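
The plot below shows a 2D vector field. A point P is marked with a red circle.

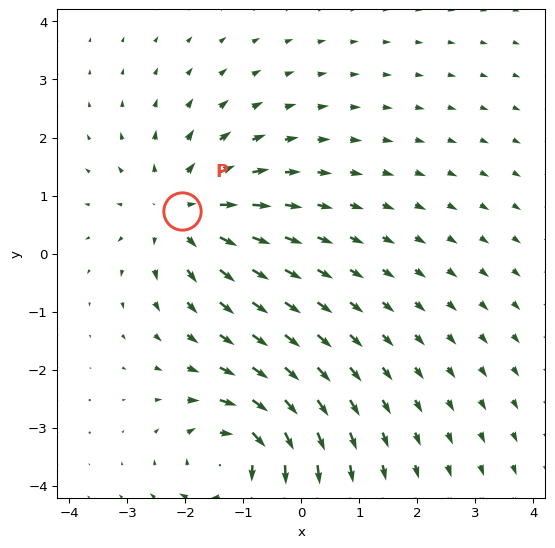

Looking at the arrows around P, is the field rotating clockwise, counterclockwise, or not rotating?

not rotating

Near P at (-2.1, 0.7) the arrows show no circulation. The curl there is ≈0.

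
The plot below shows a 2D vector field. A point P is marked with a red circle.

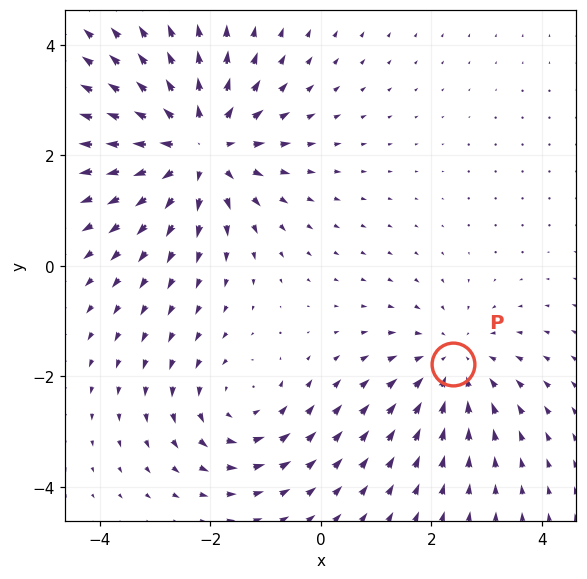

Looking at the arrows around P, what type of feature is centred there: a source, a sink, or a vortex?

At P (2.4, -1.8) the arrows converge inward. Divergence about -2, curl ≈0 — negative divergence with near-zero curl is a sink.

sink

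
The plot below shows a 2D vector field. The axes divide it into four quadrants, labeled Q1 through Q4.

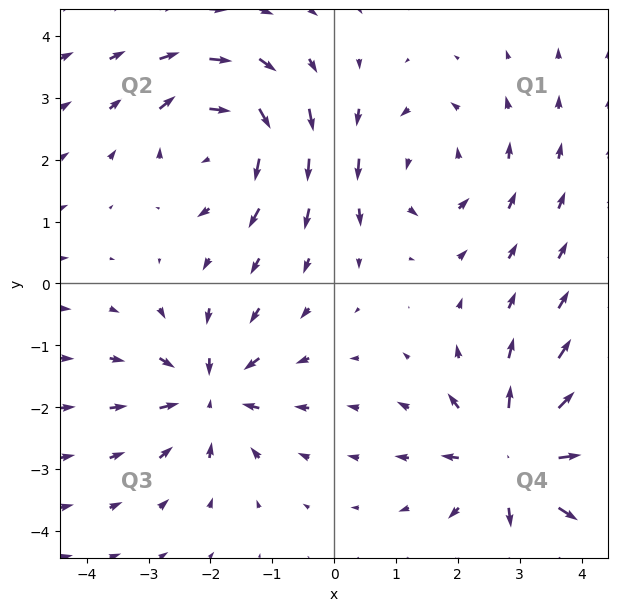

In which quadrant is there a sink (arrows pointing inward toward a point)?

Q3

The sink sits at approximately (-2.0, -1.8), which lies in quadrant Q3. The divergence there is about -5, negative as expected for a sink.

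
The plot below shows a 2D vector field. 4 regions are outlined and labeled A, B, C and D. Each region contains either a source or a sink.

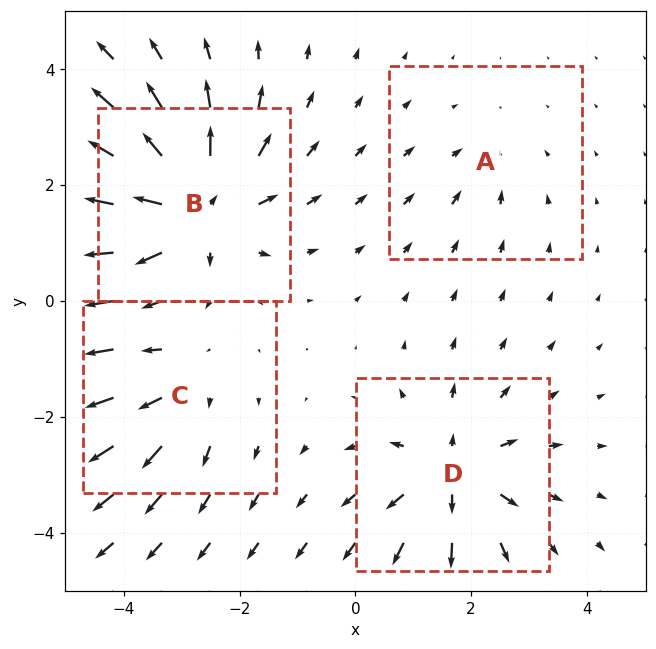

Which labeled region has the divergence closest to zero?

A

Divergence at each region's feature centre — A: about -2, B: about +8, C: about +4, D: about +6. Region A is closest to zero.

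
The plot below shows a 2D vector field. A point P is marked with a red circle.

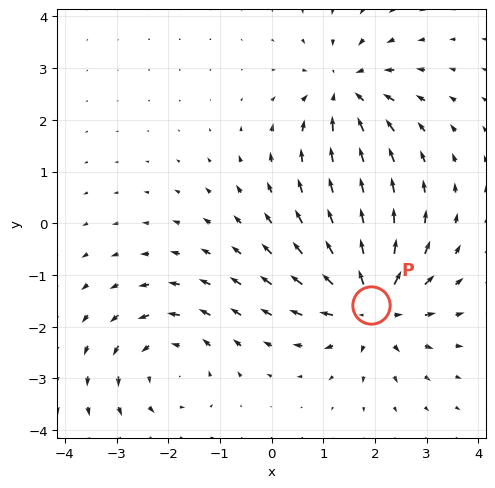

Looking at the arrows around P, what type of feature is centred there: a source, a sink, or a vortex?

source

At P (1.9, -1.6) the arrows spread outward. Divergence about +5, curl ≈0 — positive divergence with near-zero curl is a source.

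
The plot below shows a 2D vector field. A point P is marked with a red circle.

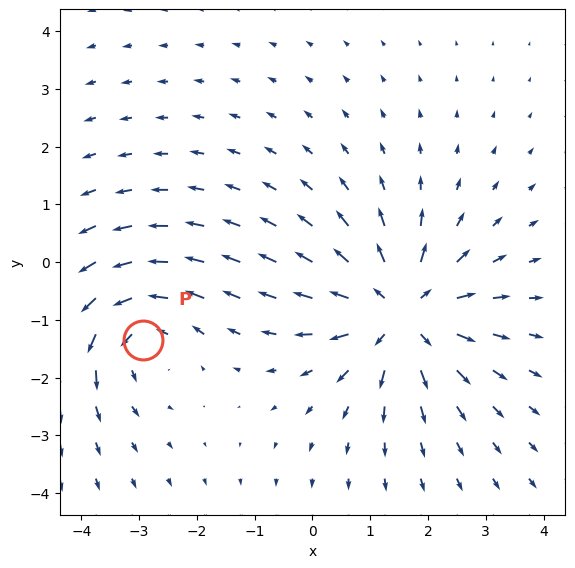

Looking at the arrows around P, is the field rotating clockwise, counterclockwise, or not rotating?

counterclockwise

Near P at (-2.9, -1.3) the arrows circulate counterclockwise. The curl (z-component) there is about +3; positive curl means counterclockwise rotation.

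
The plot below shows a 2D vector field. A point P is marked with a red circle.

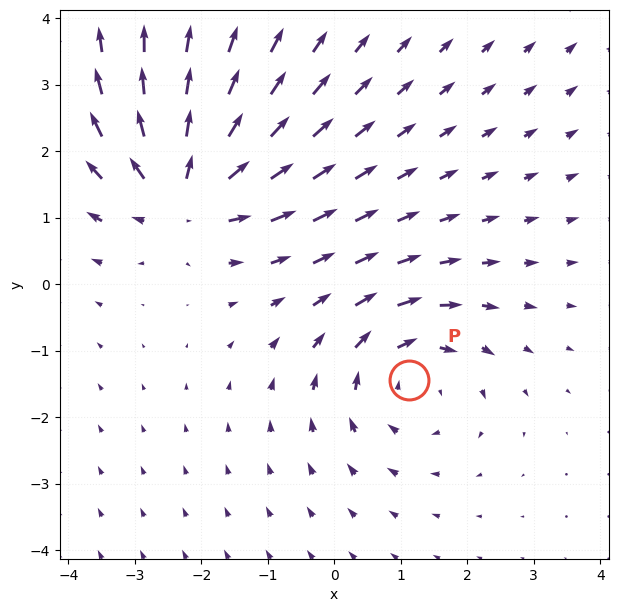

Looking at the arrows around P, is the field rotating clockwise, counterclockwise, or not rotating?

clockwise

Near P at (1.1, -1.4) the arrows circulate clockwise. The curl (z-component) there is about -3; negative curl means clockwise rotation.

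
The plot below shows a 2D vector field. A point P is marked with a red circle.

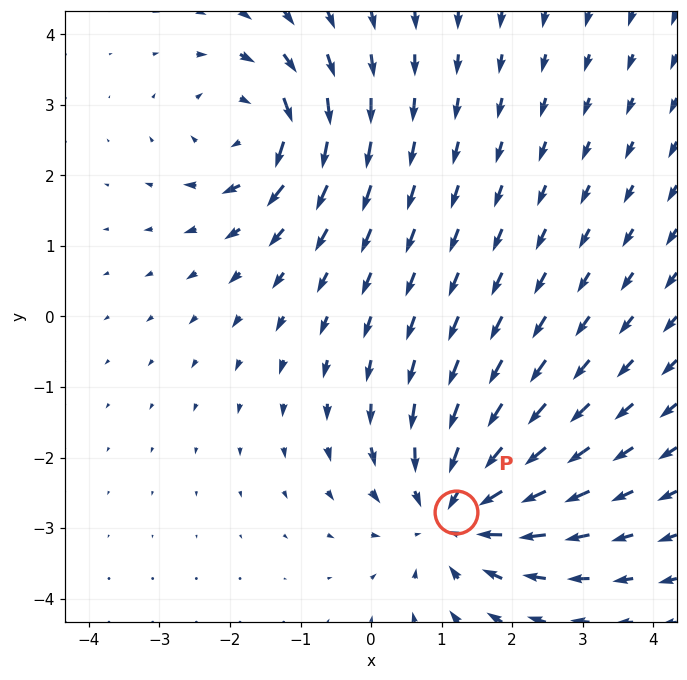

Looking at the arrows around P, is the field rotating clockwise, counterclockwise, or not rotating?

not rotating

Near P at (1.2, -2.8) the arrows show no circulation. The curl there is ≈0.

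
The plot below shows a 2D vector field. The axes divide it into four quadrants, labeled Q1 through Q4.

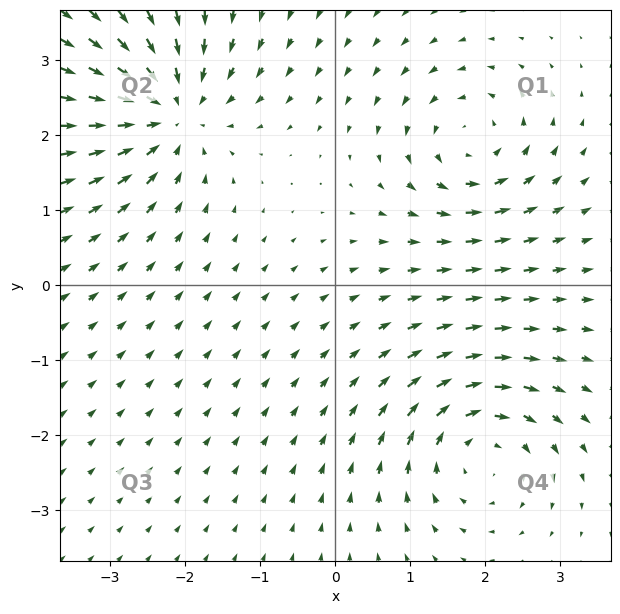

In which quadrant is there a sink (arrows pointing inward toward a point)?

Q2

The sink sits at approximately (-2.2, 2.3), which lies in quadrant Q2. The divergence there is about -4, negative as expected for a sink.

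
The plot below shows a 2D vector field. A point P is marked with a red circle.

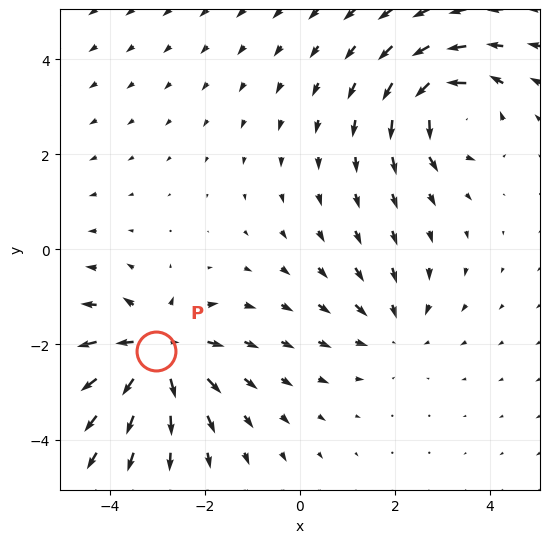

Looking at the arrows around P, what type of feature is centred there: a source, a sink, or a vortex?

At P (-3.0, -2.1) the arrows spread outward. Divergence about +6, curl ≈0 — positive divergence with near-zero curl is a source.

source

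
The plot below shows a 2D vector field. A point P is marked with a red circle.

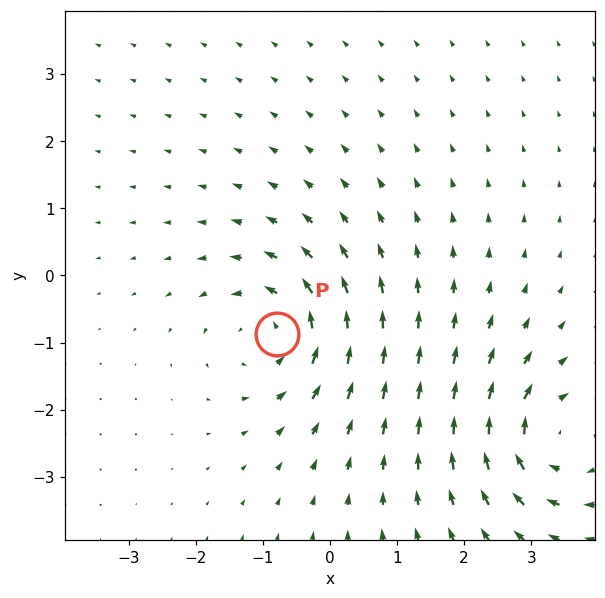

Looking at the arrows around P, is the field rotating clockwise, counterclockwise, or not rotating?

counterclockwise

Near P at (-0.8, -0.9) the arrows circulate counterclockwise. The curl (z-component) there is about +6; positive curl means counterclockwise rotation.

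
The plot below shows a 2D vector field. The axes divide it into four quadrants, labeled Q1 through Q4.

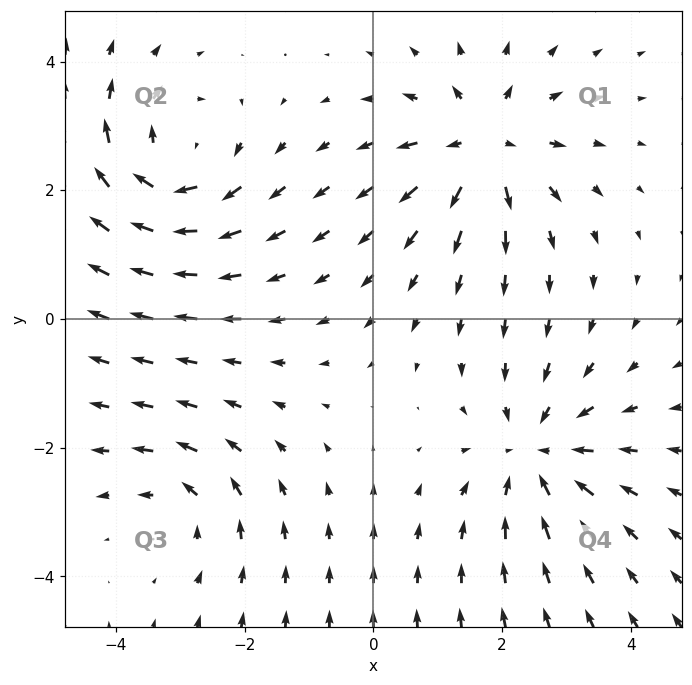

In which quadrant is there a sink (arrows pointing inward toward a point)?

The sink sits at approximately (2.5, -2.1), which lies in quadrant Q4. The divergence there is about -4, negative as expected for a sink.

Q4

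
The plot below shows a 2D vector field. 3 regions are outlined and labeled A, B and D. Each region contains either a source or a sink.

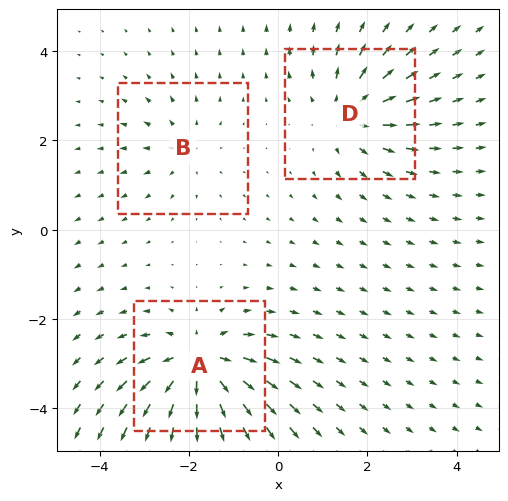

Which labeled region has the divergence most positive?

A

Divergence at each region's feature centre — A: about +5, B: about +2, D: about +4. Region A is most positive.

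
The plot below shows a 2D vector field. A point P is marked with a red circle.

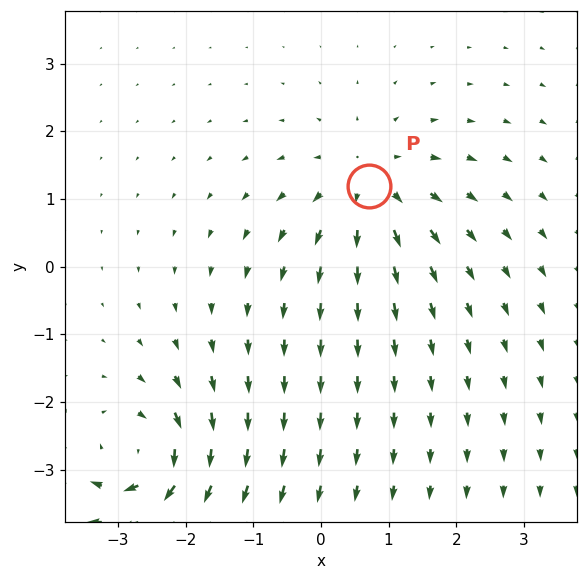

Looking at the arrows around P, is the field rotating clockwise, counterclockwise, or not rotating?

Near P at (0.7, 1.2) the arrows show no circulation. The curl there is ≈0.

not rotating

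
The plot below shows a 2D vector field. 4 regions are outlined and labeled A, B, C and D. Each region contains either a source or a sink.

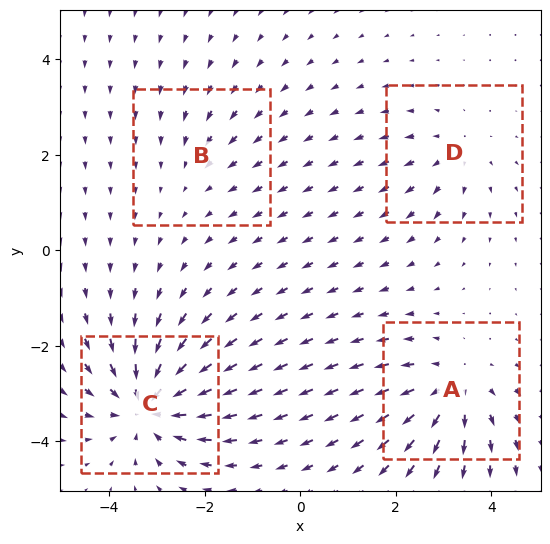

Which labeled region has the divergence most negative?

C

Divergence at each region's feature centre — A: about +5, B: about -2, C: about -6, D: about +3. Region C is most negative.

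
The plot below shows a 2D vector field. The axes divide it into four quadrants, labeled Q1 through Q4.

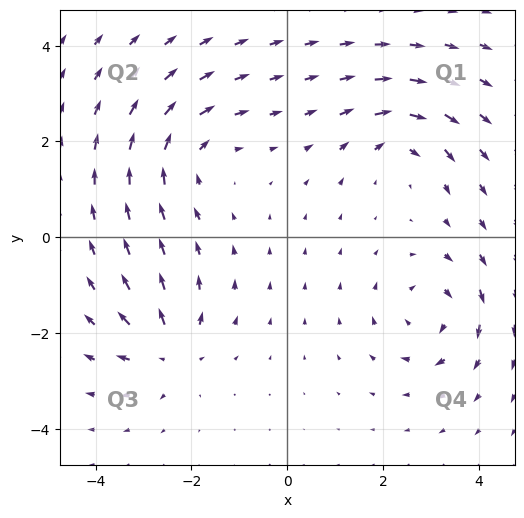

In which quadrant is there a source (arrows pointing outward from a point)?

The source sits at approximately (-2.5, -2.4), which lies in quadrant Q3. The divergence there is about +6, positive as expected for a source.

Q3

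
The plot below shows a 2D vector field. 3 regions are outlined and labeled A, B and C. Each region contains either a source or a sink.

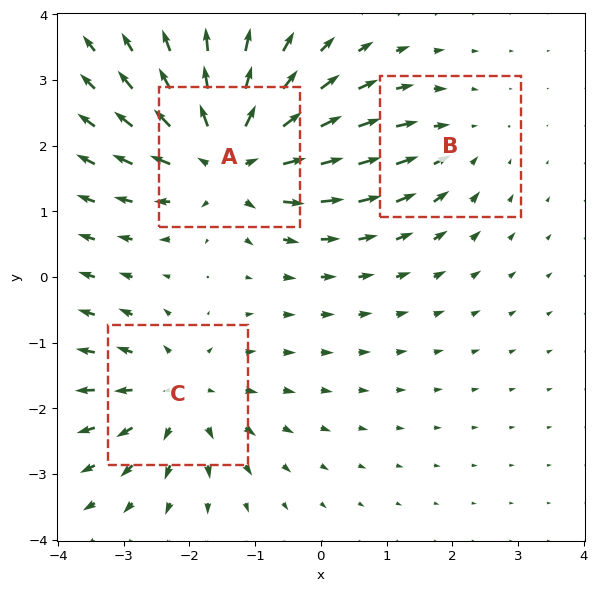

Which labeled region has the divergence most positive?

A

Divergence at each region's feature centre — A: about +5, B: about -2, C: about +3. Region A is most positive.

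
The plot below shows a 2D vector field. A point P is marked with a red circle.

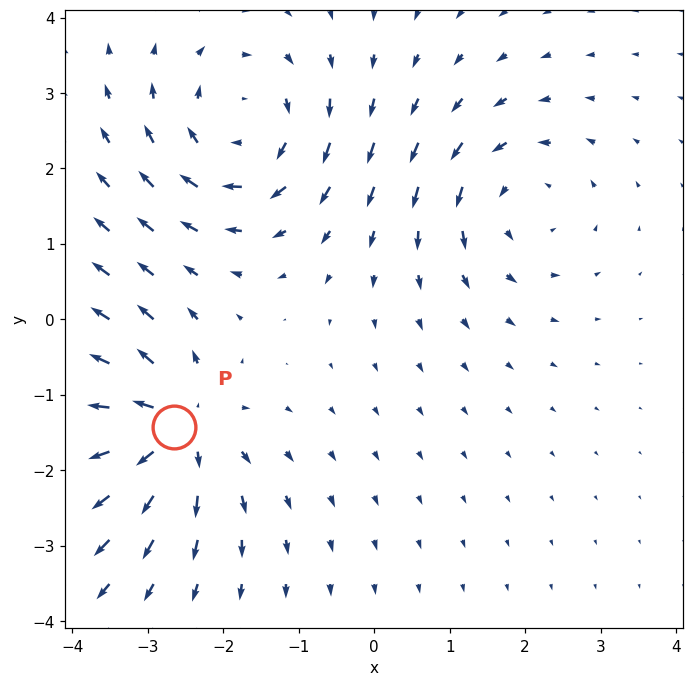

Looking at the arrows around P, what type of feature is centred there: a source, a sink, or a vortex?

At P (-2.7, -1.4) the arrows spread outward. Divergence about +5, curl ≈0 — positive divergence with near-zero curl is a source.

source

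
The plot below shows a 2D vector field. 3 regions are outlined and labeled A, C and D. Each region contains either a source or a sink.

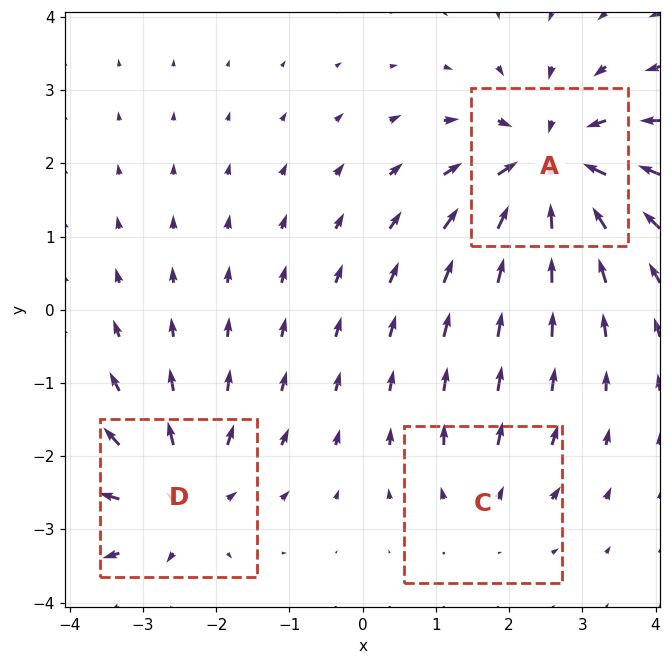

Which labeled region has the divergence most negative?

A

Divergence at each region's feature centre — A: about -5, C: about +2, D: about +4. Region A is most negative.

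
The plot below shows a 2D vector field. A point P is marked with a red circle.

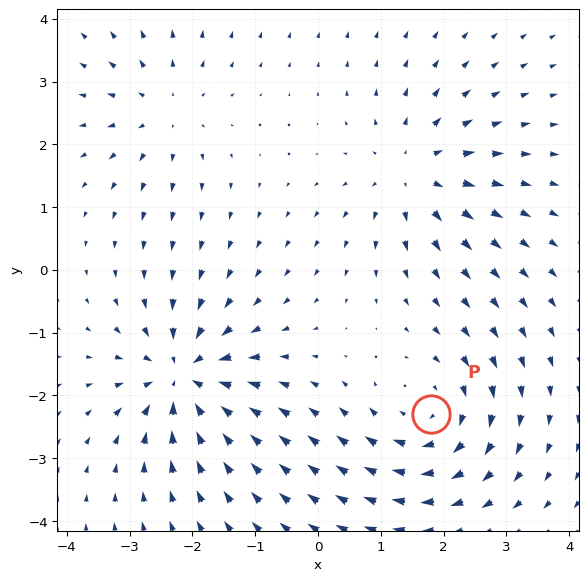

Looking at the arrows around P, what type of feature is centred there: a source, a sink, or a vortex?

vortex

At P (1.8, -2.3) the arrows circulate clockwise. Divergence ≈0, curl about -4 — near-zero divergence with nonzero curl is a vortex.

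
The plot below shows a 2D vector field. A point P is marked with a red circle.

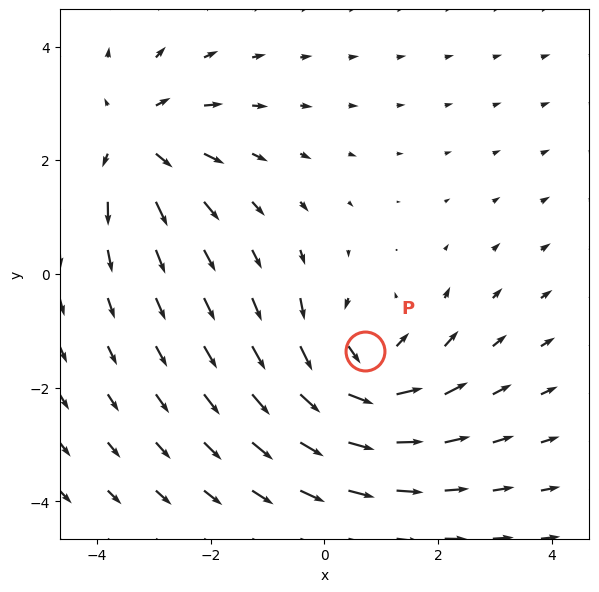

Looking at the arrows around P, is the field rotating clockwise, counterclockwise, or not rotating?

counterclockwise

Near P at (0.7, -1.3) the arrows circulate counterclockwise. The curl (z-component) there is about +3; positive curl means counterclockwise rotation.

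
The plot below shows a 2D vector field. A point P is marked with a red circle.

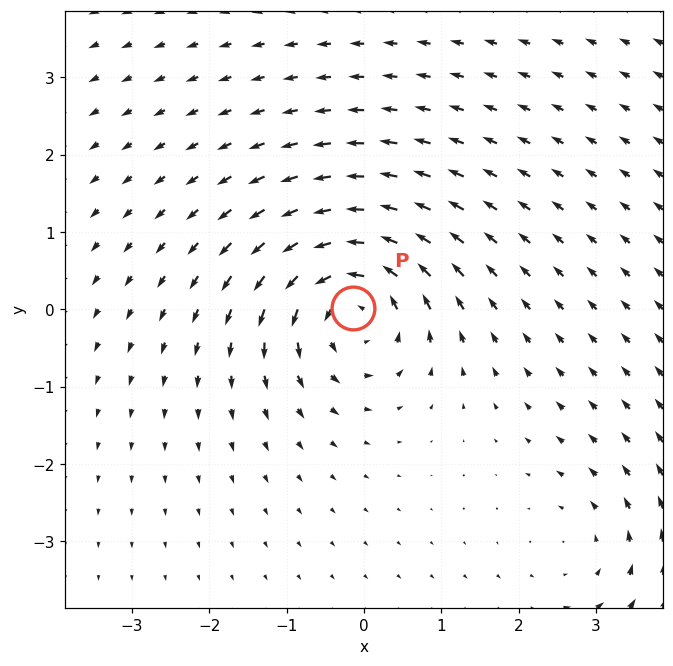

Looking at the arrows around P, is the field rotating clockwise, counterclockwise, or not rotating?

Near P at (-0.1, 0.0) the arrows circulate counterclockwise. The curl (z-component) there is about +6; positive curl means counterclockwise rotation.

counterclockwise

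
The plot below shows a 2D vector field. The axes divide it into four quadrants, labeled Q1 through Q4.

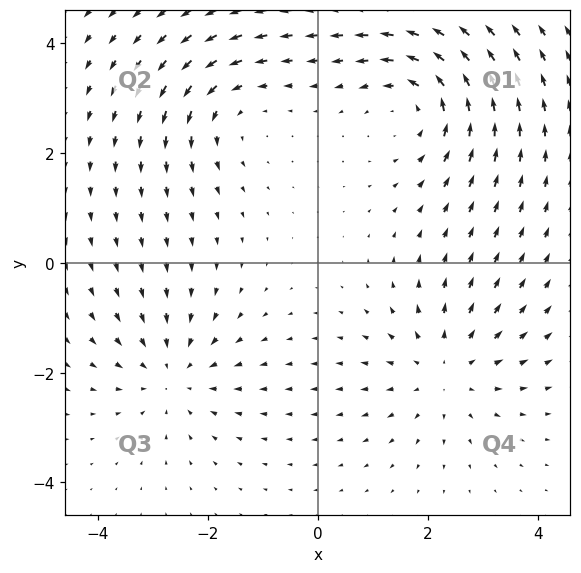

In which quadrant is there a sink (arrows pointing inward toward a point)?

Q3

The sink sits at approximately (-2.6, -2.0), which lies in quadrant Q3. The divergence there is about -3, negative as expected for a sink.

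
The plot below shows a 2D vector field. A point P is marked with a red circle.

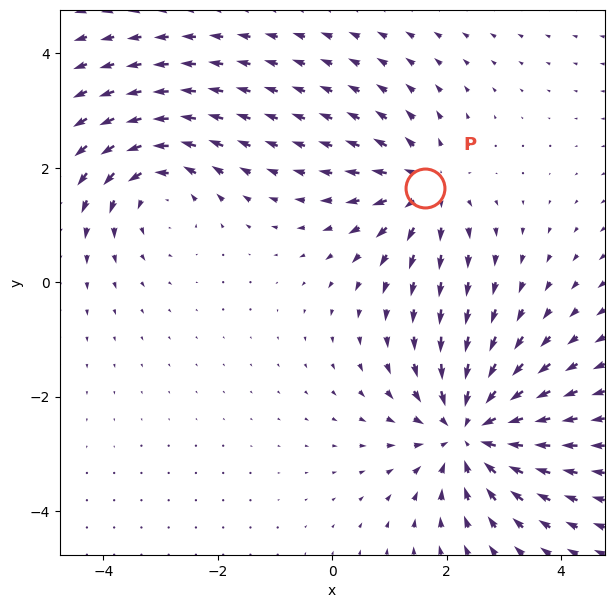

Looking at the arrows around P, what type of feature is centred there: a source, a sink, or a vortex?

At P (1.6, 1.6) the arrows spread outward. Divergence about +4, curl ≈0 — positive divergence with near-zero curl is a source.

source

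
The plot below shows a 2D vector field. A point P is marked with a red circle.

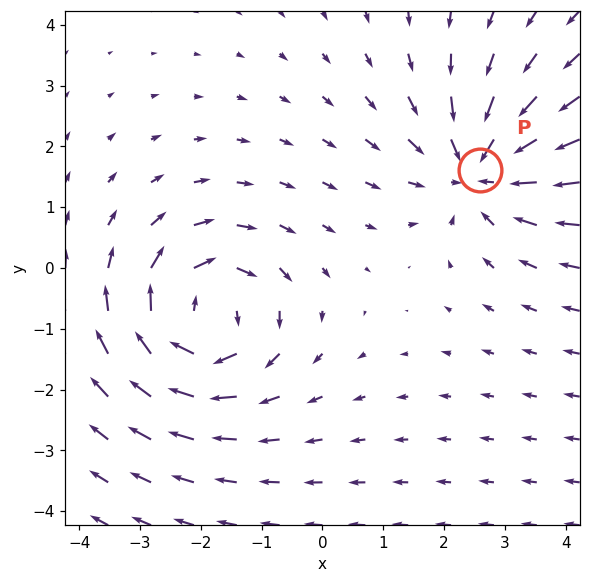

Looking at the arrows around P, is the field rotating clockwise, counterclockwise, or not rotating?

not rotating

Near P at (2.6, 1.6) the arrows show no circulation. The curl there is ≈0.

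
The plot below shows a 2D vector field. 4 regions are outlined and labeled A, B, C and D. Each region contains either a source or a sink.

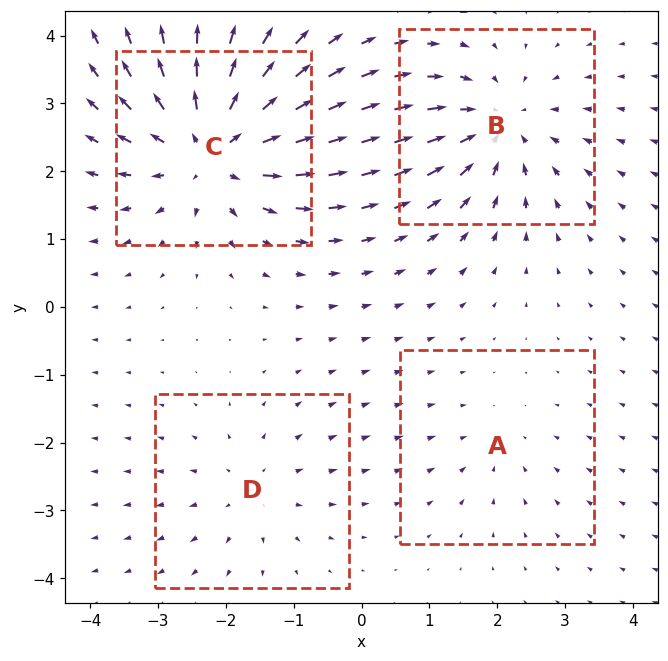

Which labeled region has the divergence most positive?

Divergence at each region's feature centre — A: about -2, B: about -5, C: about +7, D: about +3. Region C is most positive.

C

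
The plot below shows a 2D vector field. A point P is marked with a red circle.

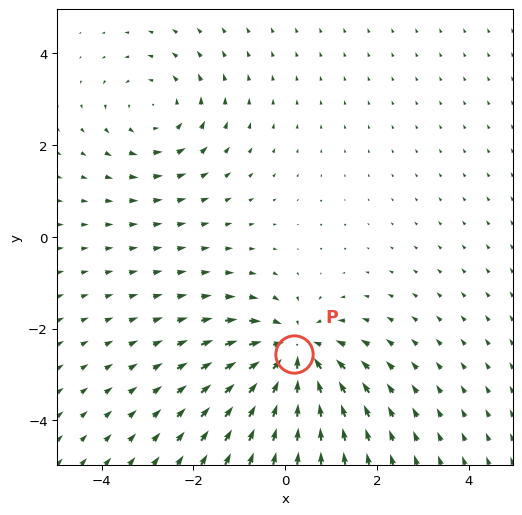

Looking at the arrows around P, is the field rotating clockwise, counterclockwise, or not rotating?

Near P at (0.2, -2.6) the arrows show no circulation. The curl there is ≈0.

not rotating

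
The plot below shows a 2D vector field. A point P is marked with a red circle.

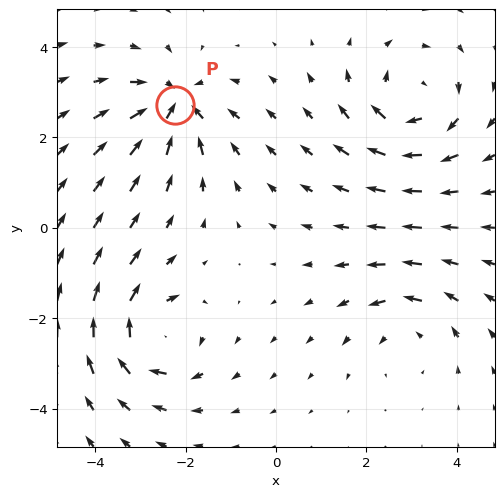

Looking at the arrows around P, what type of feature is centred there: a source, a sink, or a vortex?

At P (-2.2, 2.7) the arrows converge inward. Divergence about -5, curl ≈0 — negative divergence with near-zero curl is a sink.

sink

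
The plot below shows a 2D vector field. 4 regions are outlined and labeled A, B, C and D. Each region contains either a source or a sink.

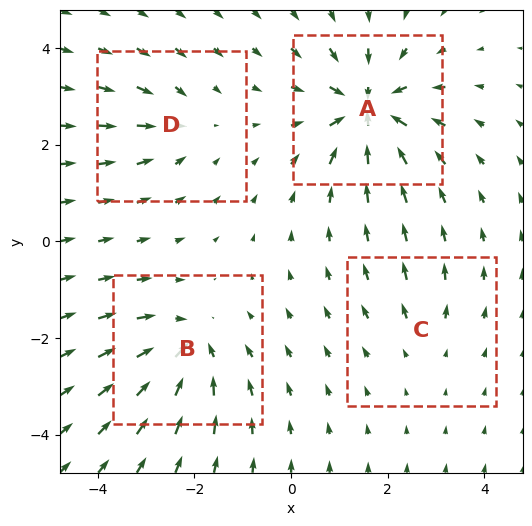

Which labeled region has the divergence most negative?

A

Divergence at each region's feature centre — A: about -8, B: about -6, C: about +2, D: about -3. Region A is most negative.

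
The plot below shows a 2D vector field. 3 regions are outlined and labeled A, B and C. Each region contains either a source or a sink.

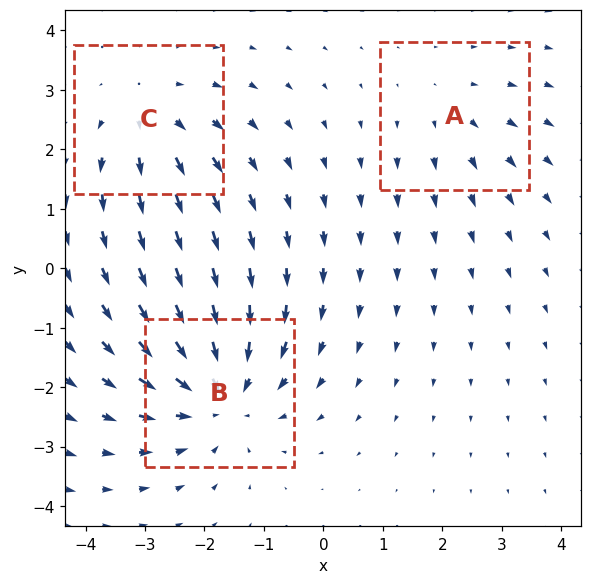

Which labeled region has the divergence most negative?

B

Divergence at each region's feature centre — A: about +2, B: about -4, C: about +3. Region B is most negative.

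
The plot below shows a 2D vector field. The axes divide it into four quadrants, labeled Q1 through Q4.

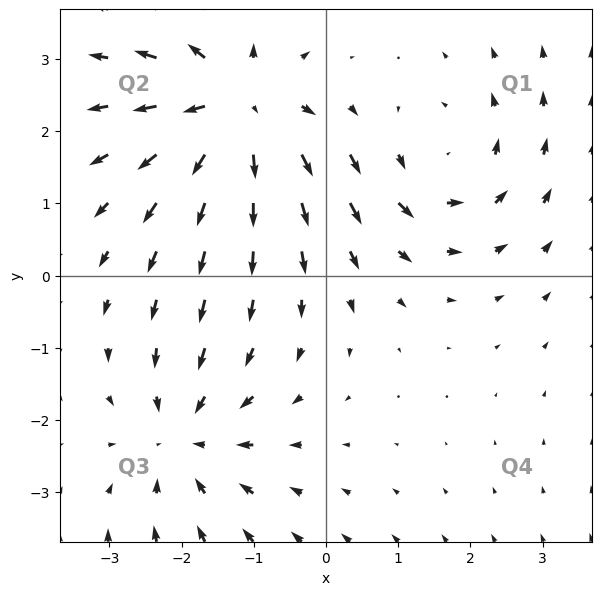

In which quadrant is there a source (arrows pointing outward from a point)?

The source sits at approximately (-1.2, 2.3), which lies in quadrant Q2. The divergence there is about +5, positive as expected for a source.

Q2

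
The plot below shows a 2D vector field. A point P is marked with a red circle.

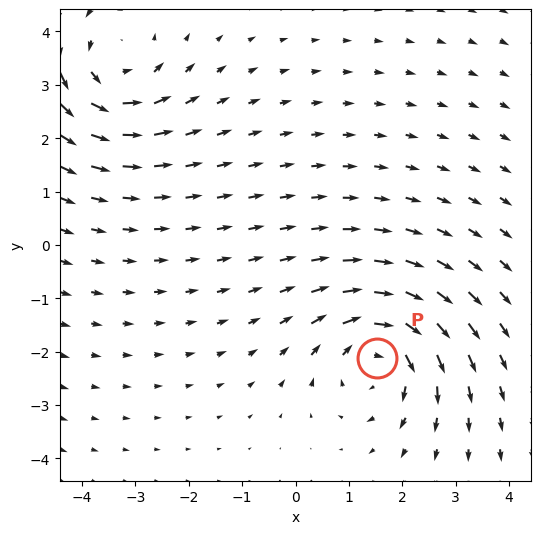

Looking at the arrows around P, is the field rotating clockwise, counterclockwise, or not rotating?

clockwise

Near P at (1.5, -2.1) the arrows circulate clockwise. The curl (z-component) there is about -5; negative curl means clockwise rotation.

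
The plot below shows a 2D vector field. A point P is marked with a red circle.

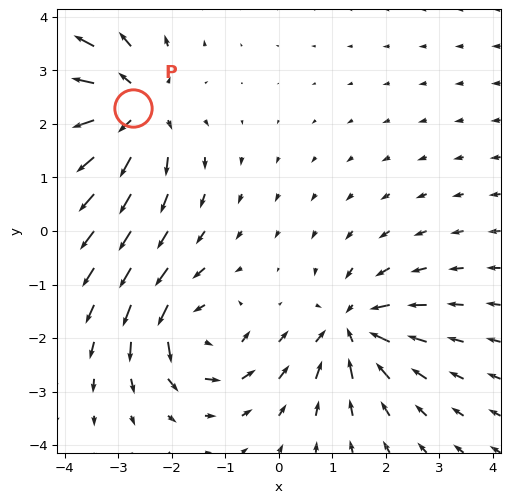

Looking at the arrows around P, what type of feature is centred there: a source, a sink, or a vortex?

At P (-2.7, 2.3) the arrows spread outward. Divergence about +4, curl ≈0 — positive divergence with near-zero curl is a source.

source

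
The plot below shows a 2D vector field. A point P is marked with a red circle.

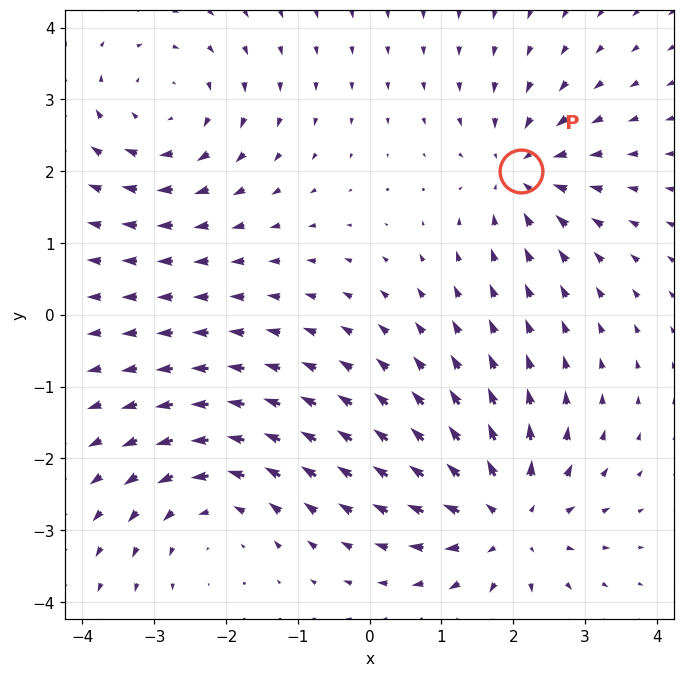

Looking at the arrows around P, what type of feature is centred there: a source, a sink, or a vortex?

sink

At P (2.1, 2.0) the arrows converge inward. Divergence about -4, curl ≈0 — negative divergence with near-zero curl is a sink.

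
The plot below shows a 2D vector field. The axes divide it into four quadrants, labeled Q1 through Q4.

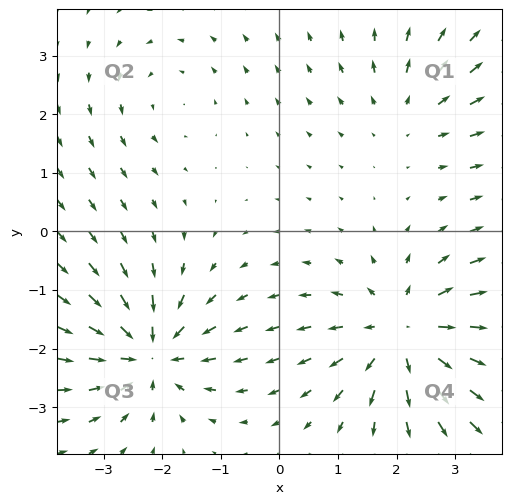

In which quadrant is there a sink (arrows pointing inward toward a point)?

The sink sits at approximately (-2.2, -2.1), which lies in quadrant Q3. The divergence there is about -5, negative as expected for a sink.

Q3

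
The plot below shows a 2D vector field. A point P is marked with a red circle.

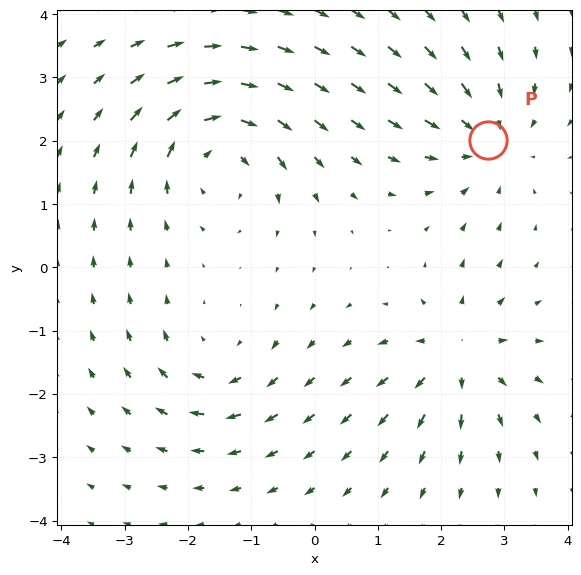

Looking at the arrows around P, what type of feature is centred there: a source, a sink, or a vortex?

At P (2.7, 2.0) the arrows converge inward. Divergence about -4, curl ≈0 — negative divergence with near-zero curl is a sink.

sink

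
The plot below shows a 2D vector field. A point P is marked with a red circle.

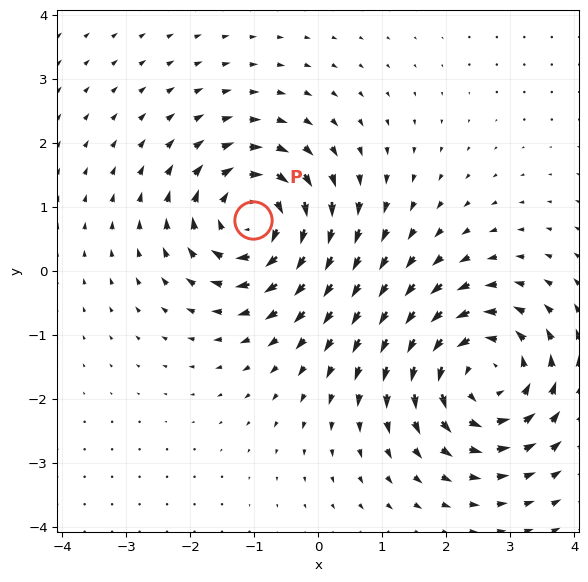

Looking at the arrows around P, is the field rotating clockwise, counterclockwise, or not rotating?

clockwise

Near P at (-1.0, 0.8) the arrows circulate clockwise. The curl (z-component) there is about -5; negative curl means clockwise rotation.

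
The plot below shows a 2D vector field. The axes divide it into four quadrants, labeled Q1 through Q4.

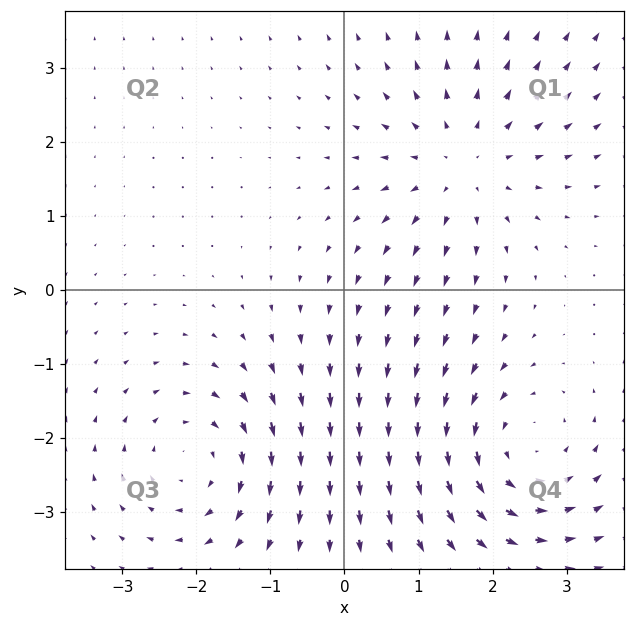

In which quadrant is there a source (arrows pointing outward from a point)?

Q1

The source sits at approximately (1.6, 1.7), which lies in quadrant Q1. The divergence there is about +3, positive as expected for a source.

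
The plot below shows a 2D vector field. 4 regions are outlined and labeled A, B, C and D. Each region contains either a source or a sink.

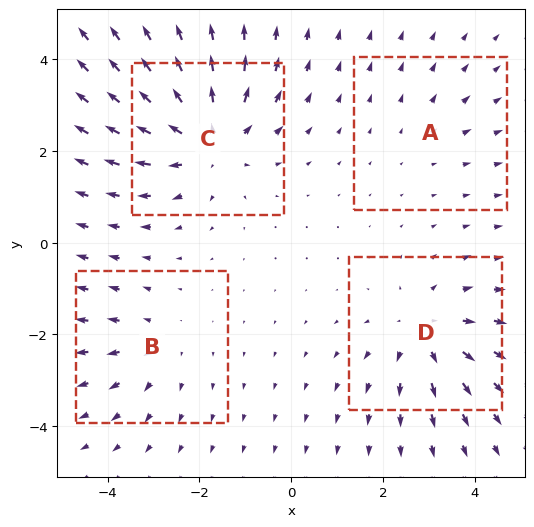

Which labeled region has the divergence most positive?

Divergence at each region's feature centre — A: about +2, B: about +3, C: about +6, D: about +4. Region C is most positive.

C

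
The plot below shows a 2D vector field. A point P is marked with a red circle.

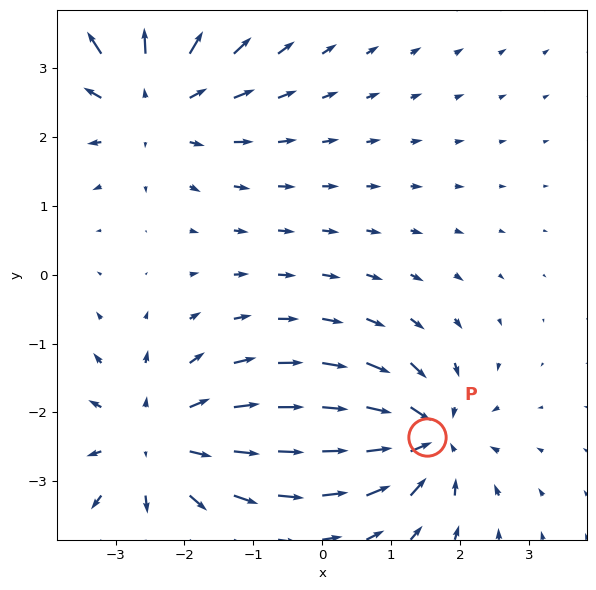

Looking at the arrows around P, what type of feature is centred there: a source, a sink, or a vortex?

sink

At P (1.5, -2.4) the arrows converge inward. Divergence about -5, curl ≈0 — negative divergence with near-zero curl is a sink.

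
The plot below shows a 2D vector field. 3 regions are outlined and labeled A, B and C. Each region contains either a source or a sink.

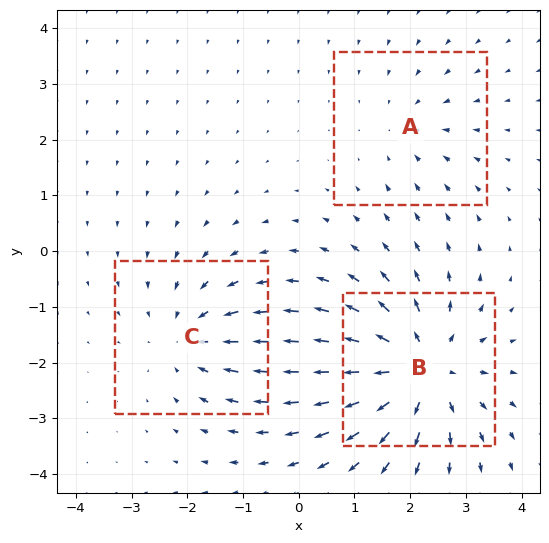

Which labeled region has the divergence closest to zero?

Divergence at each region's feature centre — A: about -2, B: about +5, C: about -3. Region A is closest to zero.

A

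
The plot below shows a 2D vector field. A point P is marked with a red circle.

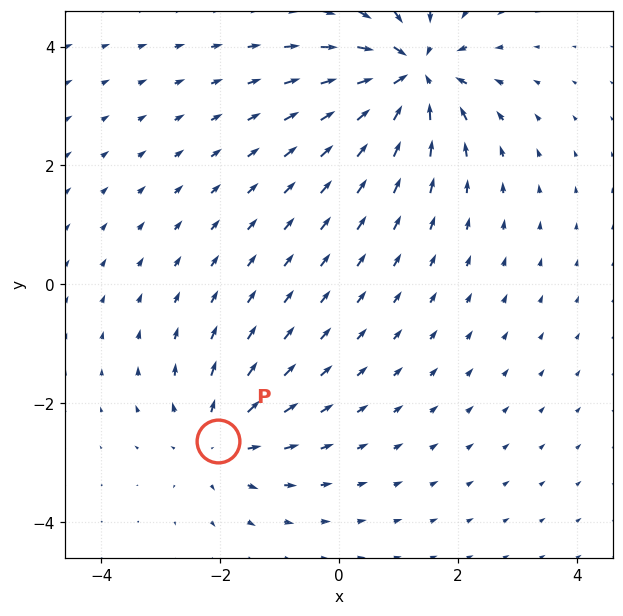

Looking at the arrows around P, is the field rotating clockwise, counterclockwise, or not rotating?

not rotating

Near P at (-2.0, -2.6) the arrows show no circulation. The curl there is ≈0.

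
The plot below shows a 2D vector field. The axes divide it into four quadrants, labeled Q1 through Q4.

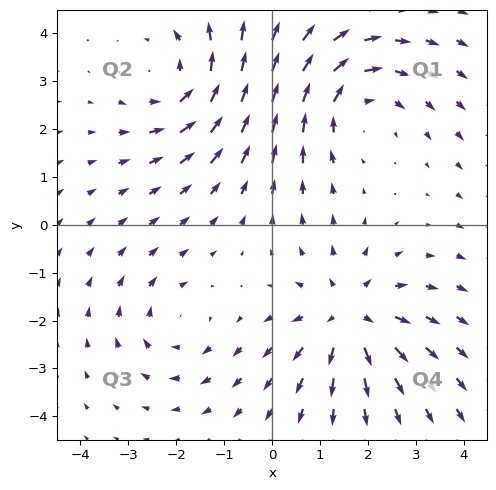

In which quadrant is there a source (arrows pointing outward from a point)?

The source sits at approximately (1.6, -1.9), which lies in quadrant Q4. The divergence there is about +4, positive as expected for a source.

Q4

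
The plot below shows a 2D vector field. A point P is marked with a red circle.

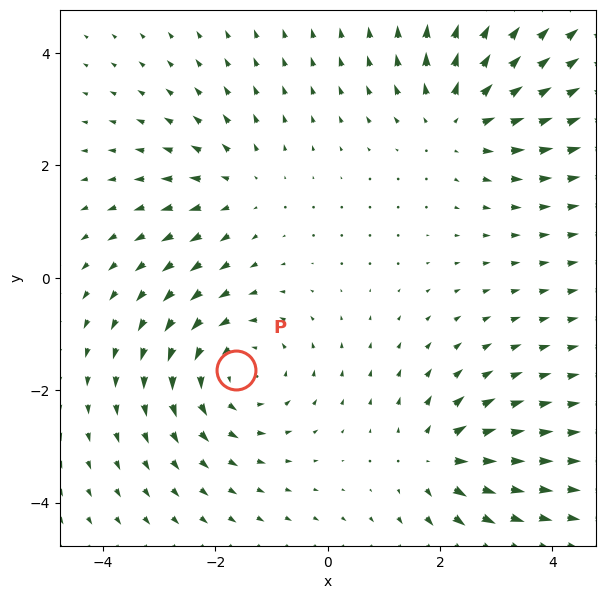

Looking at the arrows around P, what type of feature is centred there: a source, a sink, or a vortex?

At P (-1.6, -1.6) the arrows circulate counterclockwise. Divergence ≈0, curl about +4 — near-zero divergence with nonzero curl is a vortex.

vortex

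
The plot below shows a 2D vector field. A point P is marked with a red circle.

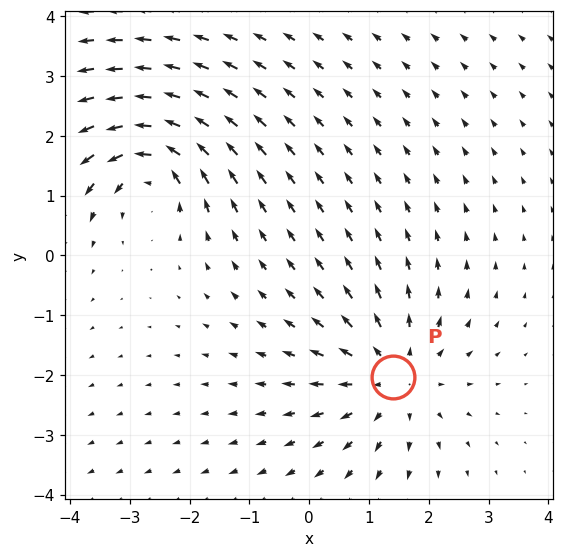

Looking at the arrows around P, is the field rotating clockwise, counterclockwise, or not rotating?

not rotating

Near P at (1.4, -2.0) the arrows show no circulation. The curl there is ≈0.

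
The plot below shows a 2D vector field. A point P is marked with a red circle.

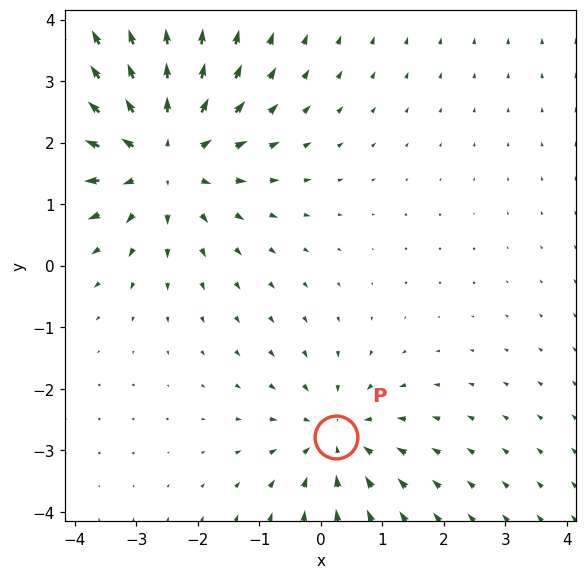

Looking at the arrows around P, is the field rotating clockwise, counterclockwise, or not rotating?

not rotating

Near P at (0.3, -2.8) the arrows show no circulation. The curl there is ≈0.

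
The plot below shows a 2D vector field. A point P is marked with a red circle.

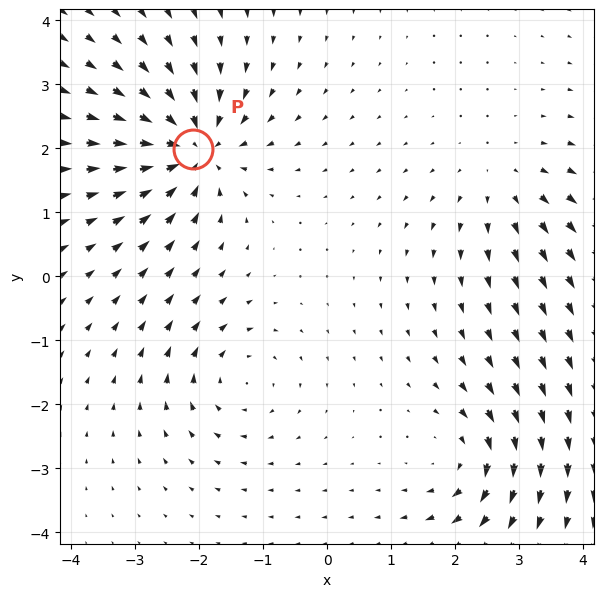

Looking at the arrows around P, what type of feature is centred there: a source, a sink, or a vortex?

sink

At P (-2.1, 2.0) the arrows converge inward. Divergence about -6, curl ≈0 — negative divergence with near-zero curl is a sink.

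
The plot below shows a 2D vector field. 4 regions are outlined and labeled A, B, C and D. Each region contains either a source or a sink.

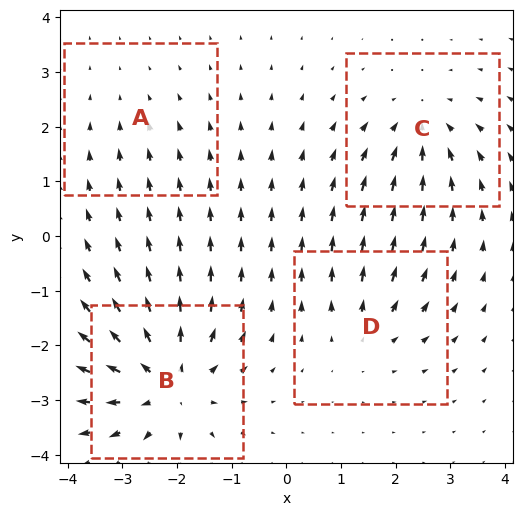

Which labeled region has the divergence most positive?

Divergence at each region's feature centre — A: about -2, B: about +7, C: about -5, D: about +3. Region B is most positive.

B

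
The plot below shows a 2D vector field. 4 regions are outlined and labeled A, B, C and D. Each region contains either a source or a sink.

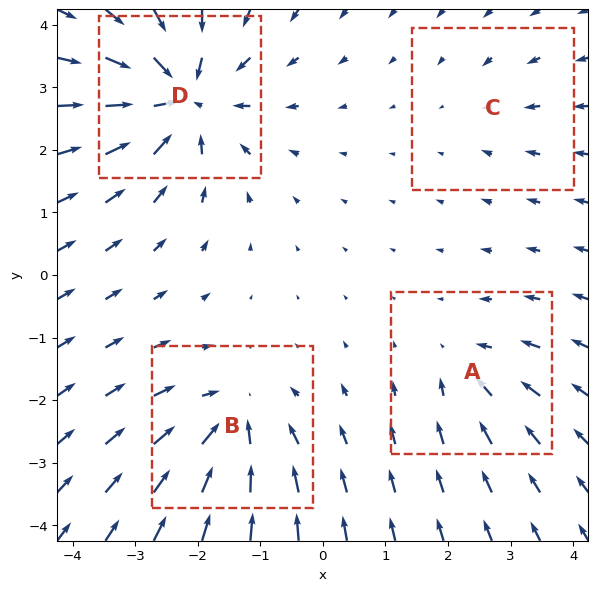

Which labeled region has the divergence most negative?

D

Divergence at each region's feature centre — A: about -3, B: about -5, C: about -2, D: about -8. Region D is most negative.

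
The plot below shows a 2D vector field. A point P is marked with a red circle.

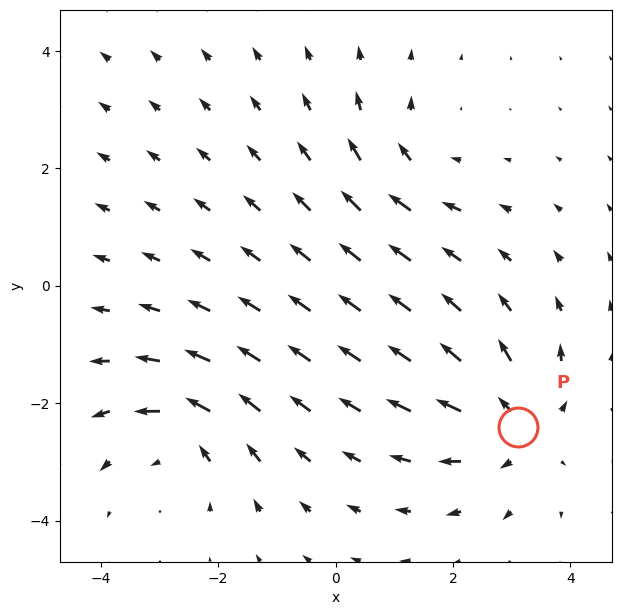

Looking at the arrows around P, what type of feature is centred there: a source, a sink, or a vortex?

At P (3.1, -2.4) the arrows spread outward. Divergence about +4, curl ≈0 — positive divergence with near-zero curl is a source.

source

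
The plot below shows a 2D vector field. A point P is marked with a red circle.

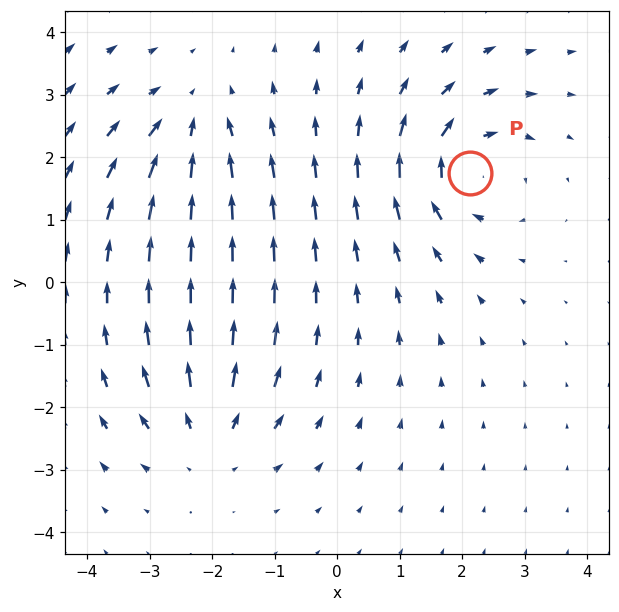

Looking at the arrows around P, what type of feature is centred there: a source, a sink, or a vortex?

At P (2.1, 1.8) the arrows circulate clockwise. Divergence ≈0, curl about -5 — near-zero divergence with nonzero curl is a vortex.

vortex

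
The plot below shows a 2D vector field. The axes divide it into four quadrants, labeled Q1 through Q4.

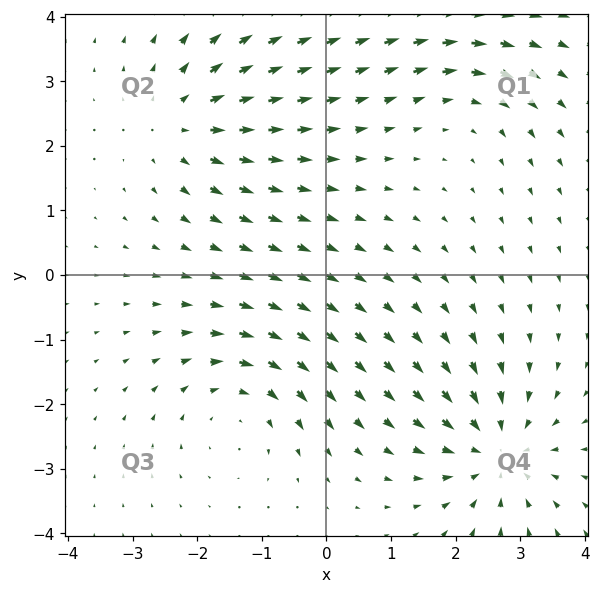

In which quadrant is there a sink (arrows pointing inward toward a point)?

The sink sits at approximately (2.6, -2.7), which lies in quadrant Q4. The divergence there is about -5, negative as expected for a sink.

Q4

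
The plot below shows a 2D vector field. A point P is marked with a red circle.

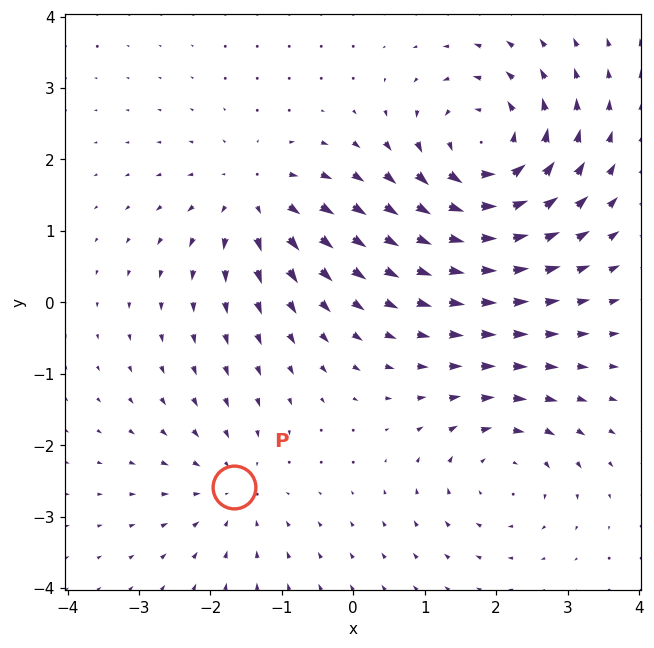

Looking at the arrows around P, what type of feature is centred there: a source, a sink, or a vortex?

At P (-1.7, -2.6) the arrows converge inward. Divergence about -3, curl ≈0 — negative divergence with near-zero curl is a sink.

sink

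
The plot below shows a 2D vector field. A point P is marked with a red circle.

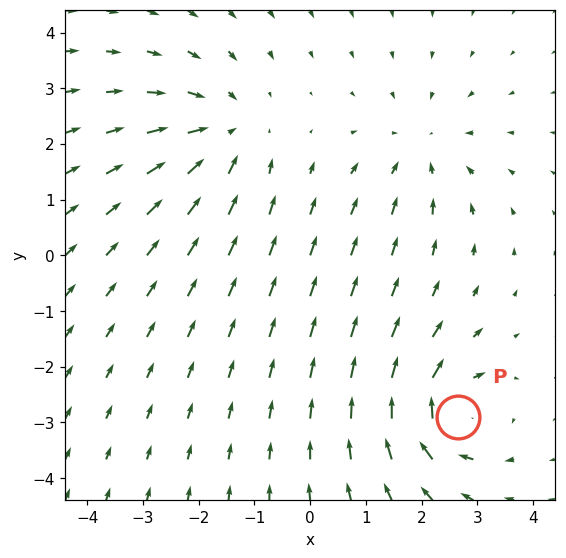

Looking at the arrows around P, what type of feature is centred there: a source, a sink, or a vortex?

vortex

At P (2.7, -2.9) the arrows circulate clockwise. Divergence ≈0, curl about -5 — near-zero divergence with nonzero curl is a vortex.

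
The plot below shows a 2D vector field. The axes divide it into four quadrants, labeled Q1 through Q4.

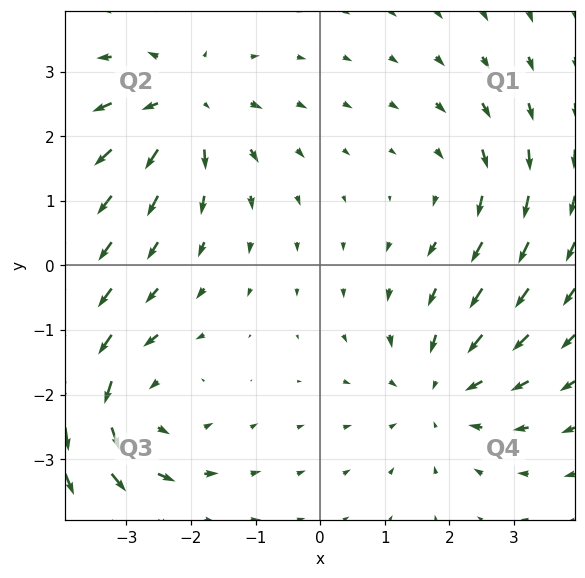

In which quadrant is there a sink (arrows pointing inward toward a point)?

The sink sits at approximately (1.9, -1.9), which lies in quadrant Q4. The divergence there is about -4, negative as expected for a sink.

Q4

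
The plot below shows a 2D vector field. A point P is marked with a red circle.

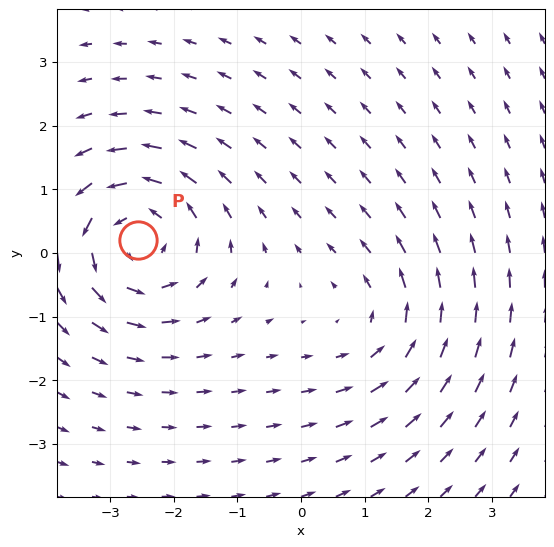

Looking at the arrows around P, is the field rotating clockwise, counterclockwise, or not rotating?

counterclockwise

Near P at (-2.6, 0.2) the arrows circulate counterclockwise. The curl (z-component) there is about +5; positive curl means counterclockwise rotation.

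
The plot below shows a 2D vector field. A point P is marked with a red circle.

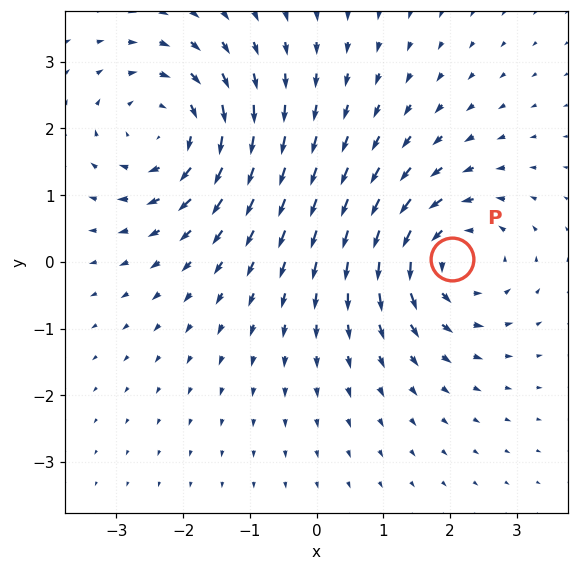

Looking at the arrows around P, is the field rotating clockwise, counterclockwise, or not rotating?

counterclockwise

Near P at (2.0, 0.0) the arrows circulate counterclockwise. The curl (z-component) there is about +5; positive curl means counterclockwise rotation.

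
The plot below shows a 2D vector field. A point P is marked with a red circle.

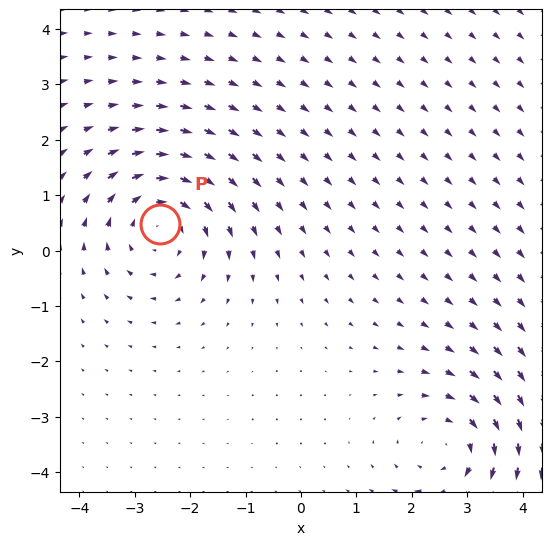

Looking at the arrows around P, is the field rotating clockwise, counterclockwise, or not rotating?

Near P at (-2.5, 0.5) the arrows circulate clockwise. The curl (z-component) there is about -3; negative curl means clockwise rotation.

clockwise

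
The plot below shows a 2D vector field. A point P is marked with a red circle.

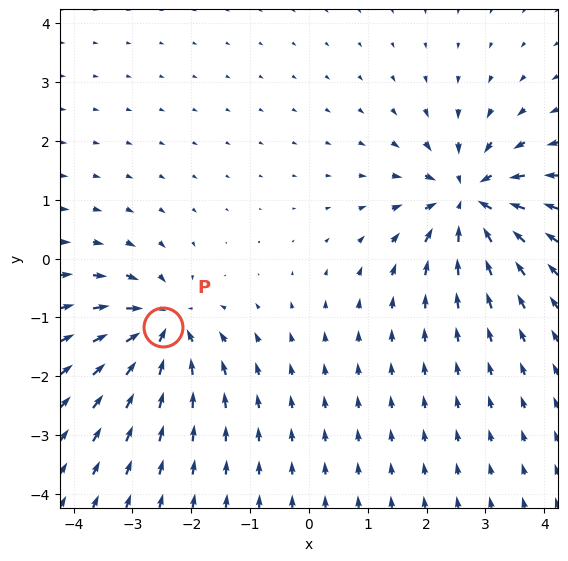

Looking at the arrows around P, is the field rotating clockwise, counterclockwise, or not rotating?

not rotating

Near P at (-2.5, -1.2) the arrows show no circulation. The curl there is ≈0.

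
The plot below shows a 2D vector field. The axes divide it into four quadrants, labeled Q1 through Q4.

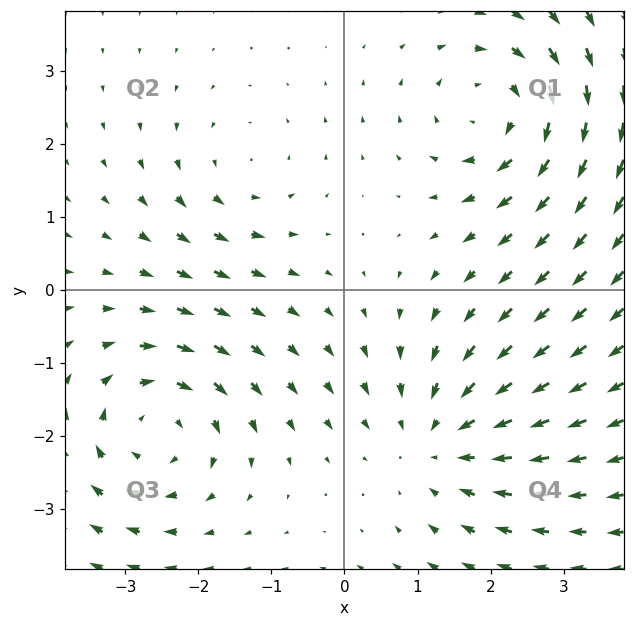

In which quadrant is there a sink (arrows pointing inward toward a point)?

The sink sits at approximately (1.3, -2.0), which lies in quadrant Q4. The divergence there is about -3, negative as expected for a sink.

Q4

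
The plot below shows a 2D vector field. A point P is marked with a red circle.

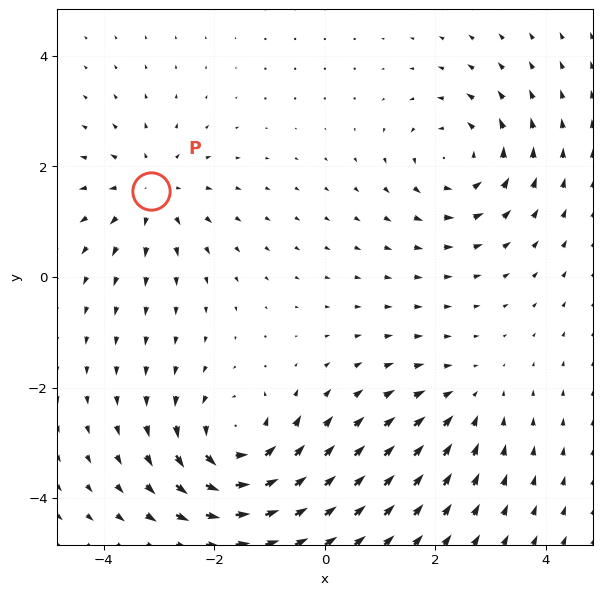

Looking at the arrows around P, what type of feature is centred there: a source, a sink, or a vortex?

At P (-3.1, 1.6) the arrows spread outward. Divergence about +3, curl ≈0 — positive divergence with near-zero curl is a source.

source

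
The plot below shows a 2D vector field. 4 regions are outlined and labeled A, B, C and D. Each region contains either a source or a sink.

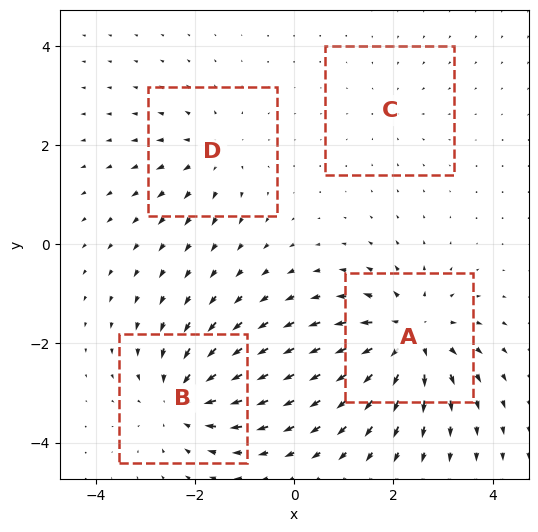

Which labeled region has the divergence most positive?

Divergence at each region's feature centre — A: about +7, B: about -5, C: about -2, D: about +4. Region A is most positive.

A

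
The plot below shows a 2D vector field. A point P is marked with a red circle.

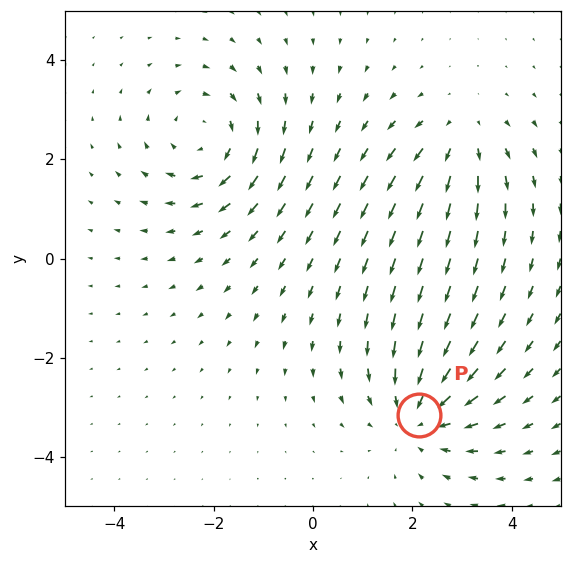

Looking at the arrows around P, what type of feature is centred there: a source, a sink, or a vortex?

sink

At P (2.1, -3.1) the arrows converge inward. Divergence about -4, curl ≈0 — negative divergence with near-zero curl is a sink.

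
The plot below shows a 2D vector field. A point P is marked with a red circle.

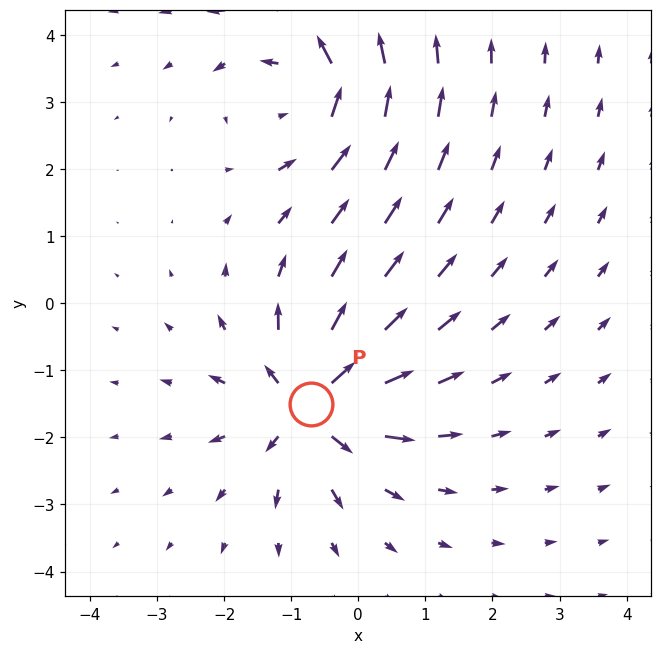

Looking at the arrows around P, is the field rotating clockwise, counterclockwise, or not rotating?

not rotating

Near P at (-0.7, -1.5) the arrows show no circulation. The curl there is ≈0.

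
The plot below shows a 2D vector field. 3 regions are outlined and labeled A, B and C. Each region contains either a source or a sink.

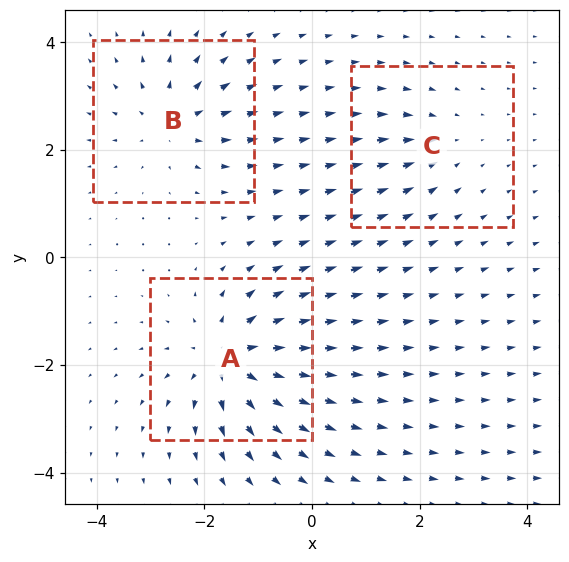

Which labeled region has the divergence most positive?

Divergence at each region's feature centre — A: about +6, B: about +4, C: about -2. Region A is most positive.

A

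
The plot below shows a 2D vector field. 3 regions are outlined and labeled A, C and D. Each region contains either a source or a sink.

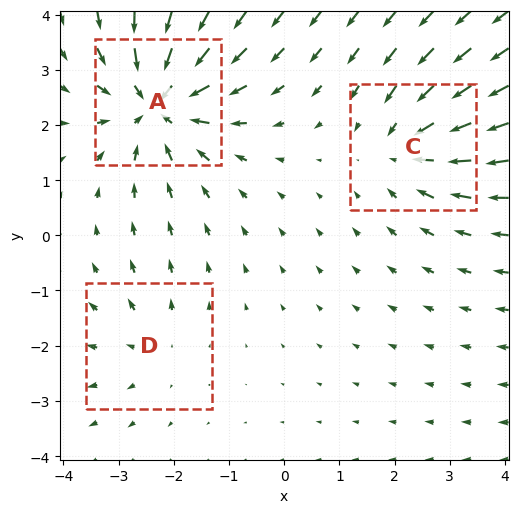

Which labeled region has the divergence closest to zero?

D

Divergence at each region's feature centre — A: about -5, C: about -3, D: about +2. Region D is closest to zero.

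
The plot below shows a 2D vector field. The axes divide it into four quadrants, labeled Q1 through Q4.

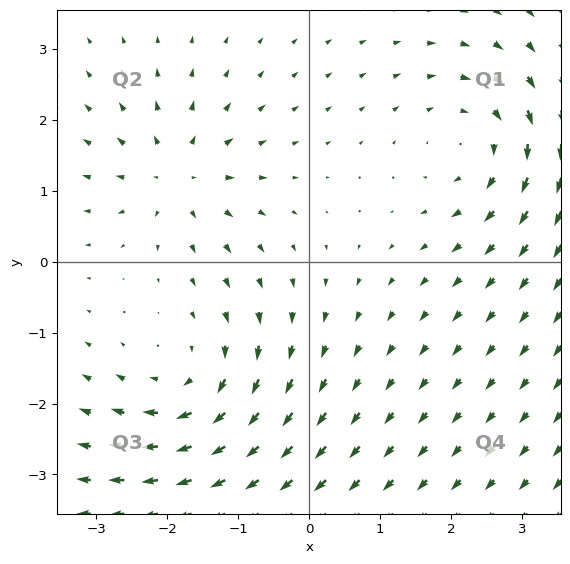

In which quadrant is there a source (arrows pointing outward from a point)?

Q2

The source sits at approximately (-1.8, 1.2), which lies in quadrant Q2. The divergence there is about +4, positive as expected for a source.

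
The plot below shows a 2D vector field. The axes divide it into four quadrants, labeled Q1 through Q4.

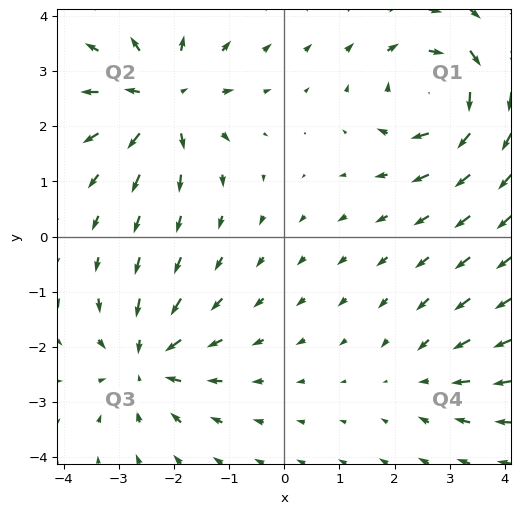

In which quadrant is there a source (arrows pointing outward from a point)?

Q2

The source sits at approximately (-2.2, 2.5), which lies in quadrant Q2. The divergence there is about +5, positive as expected for a source.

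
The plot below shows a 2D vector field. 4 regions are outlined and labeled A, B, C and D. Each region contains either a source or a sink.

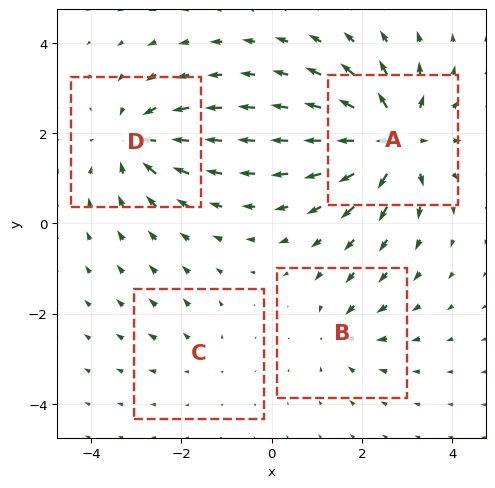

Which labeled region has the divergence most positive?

Divergence at each region's feature centre — A: about +9, B: about -4, C: about +2, D: about -6. Region A is most positive.

A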